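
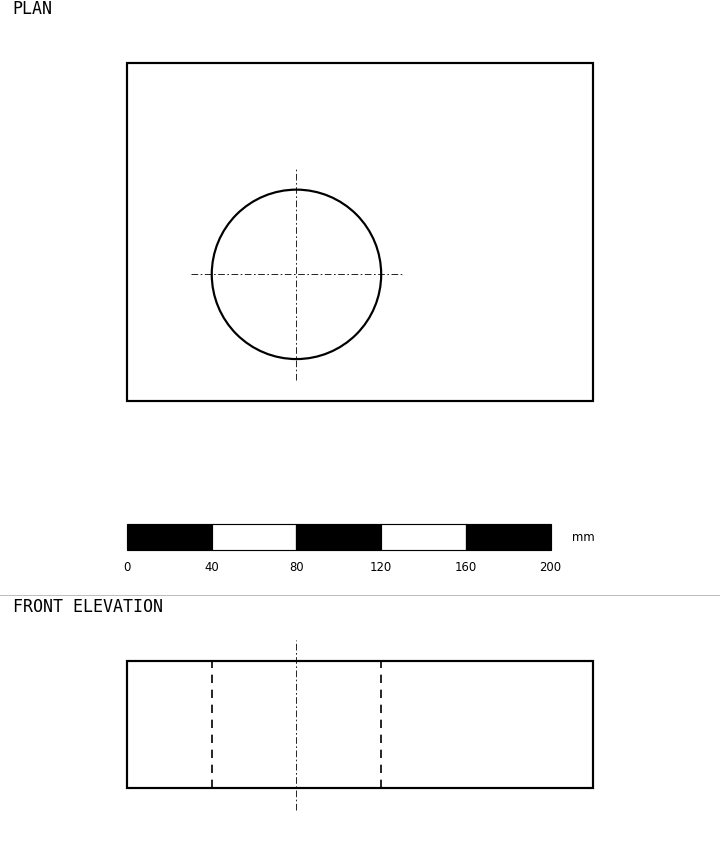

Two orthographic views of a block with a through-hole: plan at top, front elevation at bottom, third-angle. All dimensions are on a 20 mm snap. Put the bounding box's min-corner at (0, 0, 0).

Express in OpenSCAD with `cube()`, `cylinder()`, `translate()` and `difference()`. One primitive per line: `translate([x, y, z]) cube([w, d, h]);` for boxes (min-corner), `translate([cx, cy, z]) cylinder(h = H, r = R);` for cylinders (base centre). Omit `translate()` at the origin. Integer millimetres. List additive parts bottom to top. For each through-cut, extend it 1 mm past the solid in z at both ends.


difference() {
  cube([220, 160, 60]);
  translate([80, 60, -1]) cylinder(h = 62, r = 40);
}


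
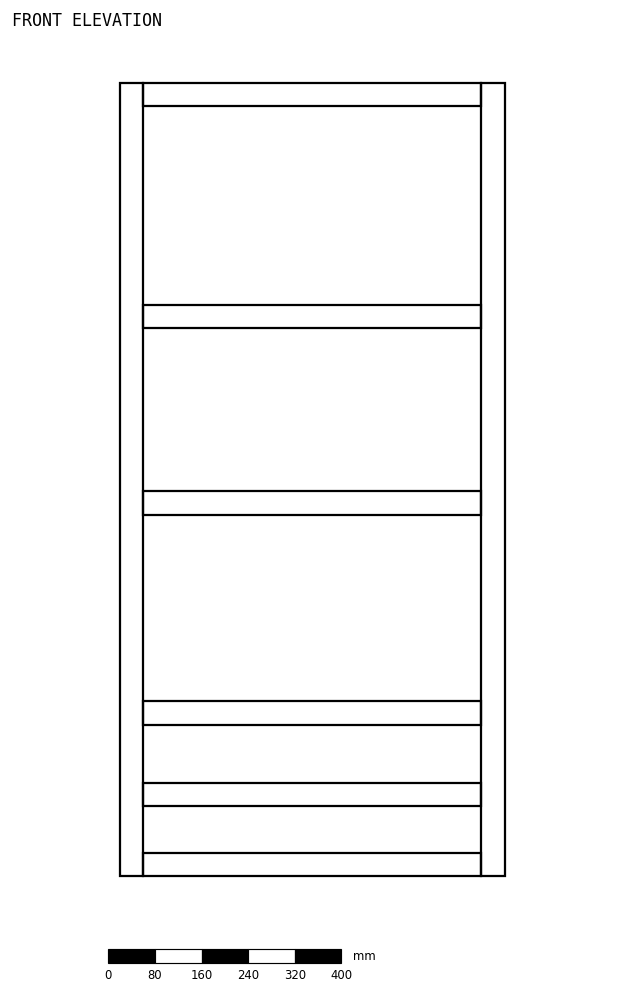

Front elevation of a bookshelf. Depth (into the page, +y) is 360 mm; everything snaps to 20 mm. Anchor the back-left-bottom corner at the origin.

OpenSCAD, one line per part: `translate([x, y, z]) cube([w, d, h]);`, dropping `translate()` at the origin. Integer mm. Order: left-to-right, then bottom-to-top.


cube([40, 360, 1360]);
translate([40, 0, 0]) cube([580, 360, 40]);
translate([40, 0, 120]) cube([580, 360, 40]);
translate([40, 0, 260]) cube([580, 360, 40]);
translate([40, 0, 620]) cube([580, 360, 40]);
translate([40, 0, 940]) cube([580, 360, 40]);
translate([40, 0, 1320]) cube([580, 360, 40]);
translate([620, 0, 0]) cube([40, 360, 1360]);


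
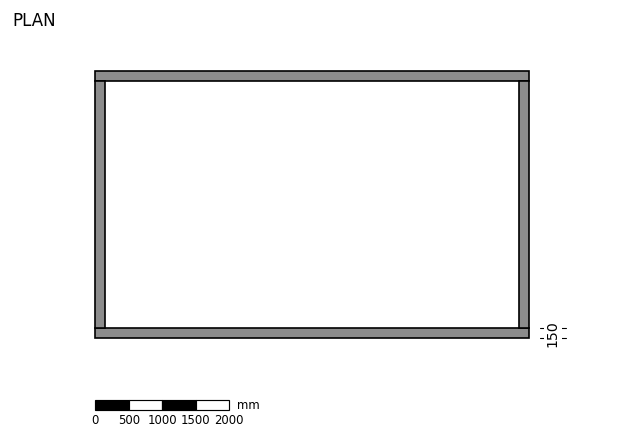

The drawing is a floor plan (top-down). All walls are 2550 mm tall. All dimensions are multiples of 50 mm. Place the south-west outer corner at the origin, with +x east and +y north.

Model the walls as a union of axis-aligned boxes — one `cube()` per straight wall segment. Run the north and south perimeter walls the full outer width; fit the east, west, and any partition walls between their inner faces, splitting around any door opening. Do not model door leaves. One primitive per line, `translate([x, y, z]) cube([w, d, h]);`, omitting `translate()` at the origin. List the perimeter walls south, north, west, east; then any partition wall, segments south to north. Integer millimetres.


cube([6500, 150, 2550]);
translate([0, 3850, 0]) cube([6500, 150, 2550]);
translate([0, 150, 0]) cube([150, 3700, 2550]);
translate([6350, 150, 0]) cube([150, 3700, 2550]);


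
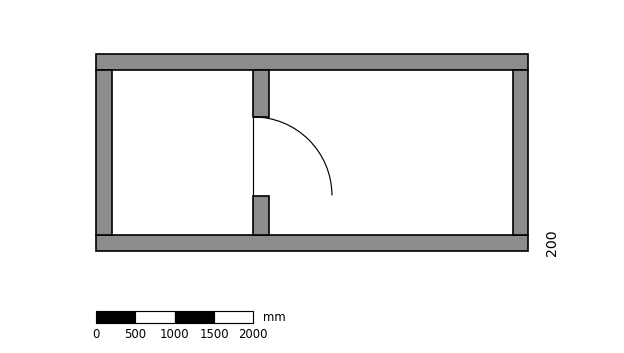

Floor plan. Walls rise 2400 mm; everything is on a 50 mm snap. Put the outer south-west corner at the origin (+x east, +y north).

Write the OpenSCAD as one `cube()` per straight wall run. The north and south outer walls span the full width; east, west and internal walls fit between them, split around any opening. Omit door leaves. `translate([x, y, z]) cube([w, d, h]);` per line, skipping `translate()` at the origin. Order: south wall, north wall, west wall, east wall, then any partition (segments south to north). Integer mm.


cube([5500, 200, 2400]);
translate([0, 2300, 0]) cube([5500, 200, 2400]);
translate([0, 200, 0]) cube([200, 2100, 2400]);
translate([5300, 200, 0]) cube([200, 2100, 2400]);
translate([2000, 200, 0]) cube([200, 500, 2400]);
translate([2000, 1700, 0]) cube([200, 600, 2400]);


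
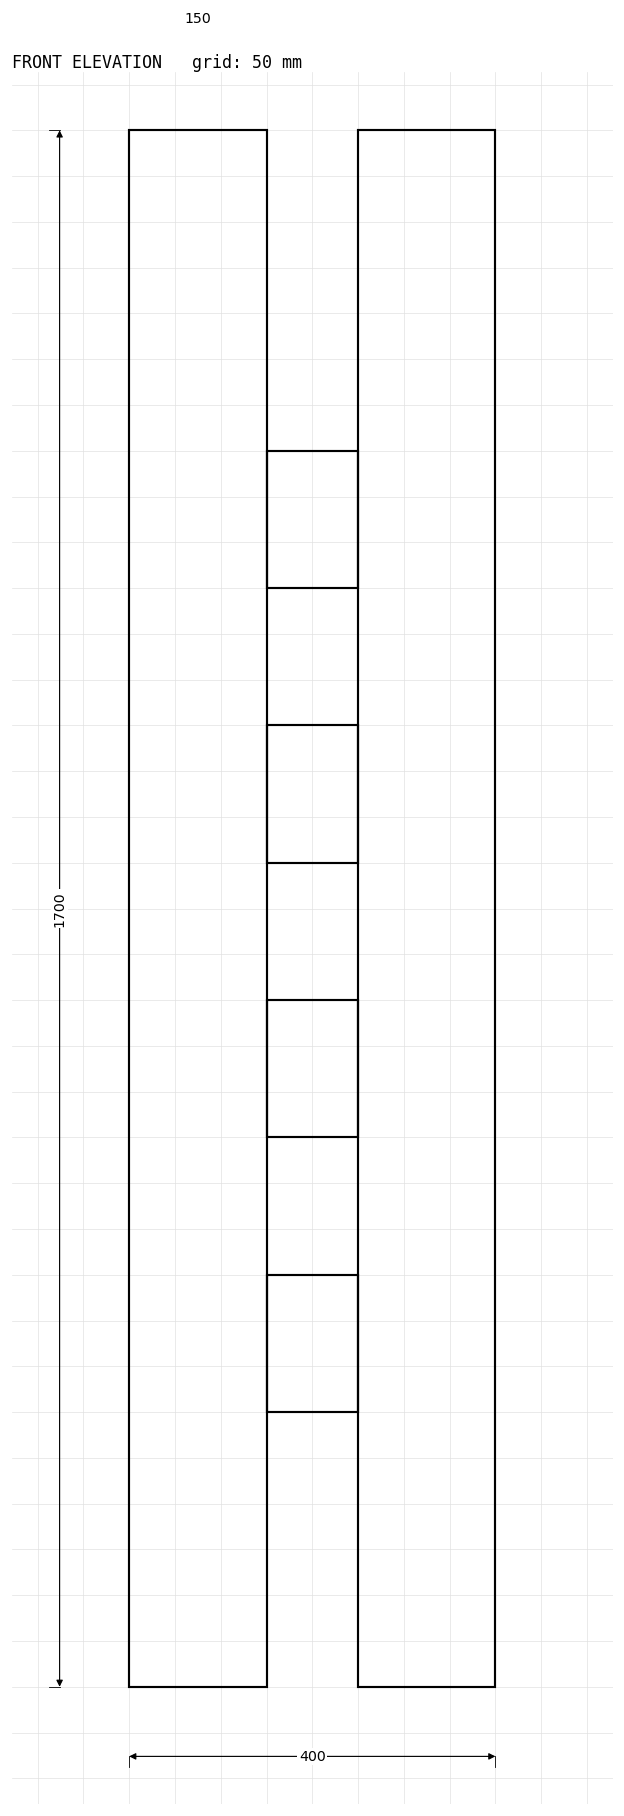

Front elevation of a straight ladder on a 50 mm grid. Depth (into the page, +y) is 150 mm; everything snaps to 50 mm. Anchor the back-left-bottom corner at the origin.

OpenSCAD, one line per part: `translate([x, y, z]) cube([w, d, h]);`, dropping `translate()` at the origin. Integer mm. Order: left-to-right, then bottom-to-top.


cube([150, 150, 1700]);
translate([150, 0, 300]) cube([100, 150, 150]);
translate([150, 0, 600]) cube([100, 150, 150]);
translate([150, 0, 900]) cube([100, 150, 150]);
translate([150, 0, 1200]) cube([100, 150, 150]);
translate([250, 0, 0]) cube([150, 150, 1700]);


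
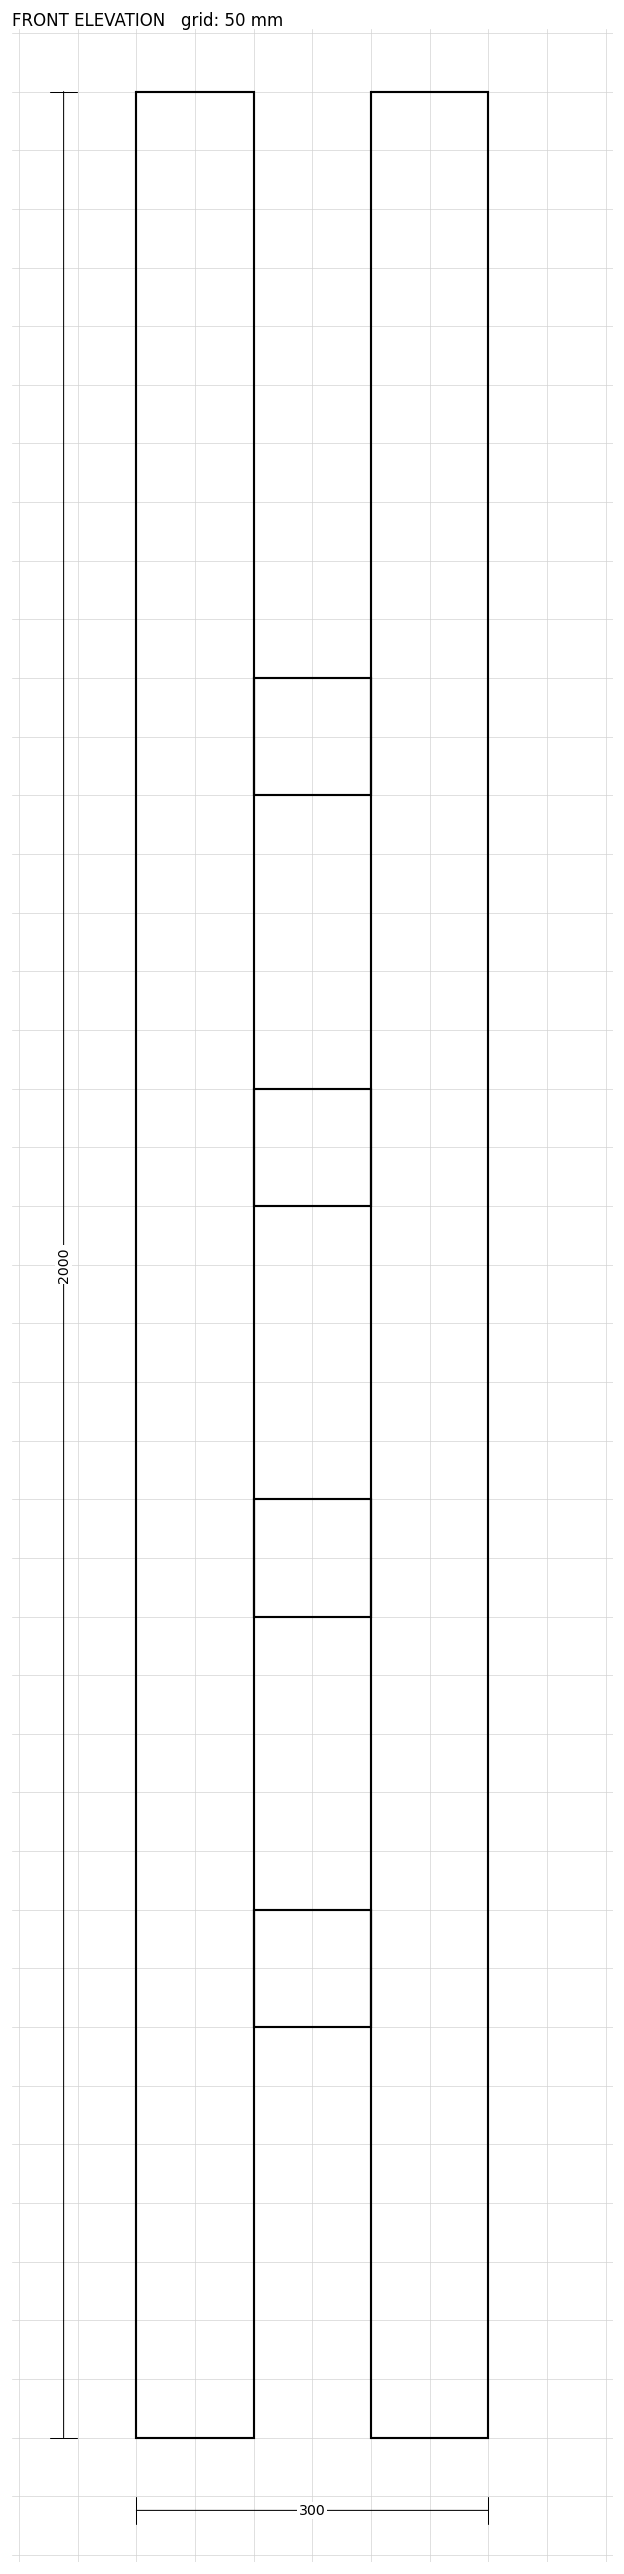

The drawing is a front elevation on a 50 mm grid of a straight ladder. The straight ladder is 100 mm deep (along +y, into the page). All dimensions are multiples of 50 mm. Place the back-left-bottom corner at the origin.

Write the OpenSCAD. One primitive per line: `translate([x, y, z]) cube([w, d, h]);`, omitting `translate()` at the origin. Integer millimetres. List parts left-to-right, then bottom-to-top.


cube([100, 100, 2000]);
translate([100, 0, 350]) cube([100, 100, 100]);
translate([100, 0, 700]) cube([100, 100, 100]);
translate([100, 0, 1050]) cube([100, 100, 100]);
translate([100, 0, 1400]) cube([100, 100, 100]);
translate([200, 0, 0]) cube([100, 100, 2000]);


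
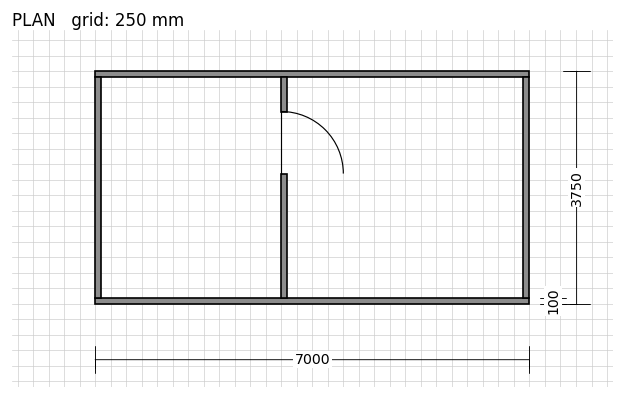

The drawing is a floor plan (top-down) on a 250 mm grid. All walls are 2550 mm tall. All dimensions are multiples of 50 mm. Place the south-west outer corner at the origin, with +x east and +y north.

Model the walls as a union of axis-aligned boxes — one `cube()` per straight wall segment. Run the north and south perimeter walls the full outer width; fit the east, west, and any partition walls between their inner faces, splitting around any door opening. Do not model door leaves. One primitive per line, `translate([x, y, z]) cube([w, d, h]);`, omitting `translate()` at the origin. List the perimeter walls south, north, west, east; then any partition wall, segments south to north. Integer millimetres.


cube([7000, 100, 2550]);
translate([0, 3650, 0]) cube([7000, 100, 2550]);
translate([0, 100, 0]) cube([100, 3550, 2550]);
translate([6900, 100, 0]) cube([100, 3550, 2550]);
translate([3000, 100, 0]) cube([100, 2000, 2550]);
translate([3000, 3100, 0]) cube([100, 550, 2550]);


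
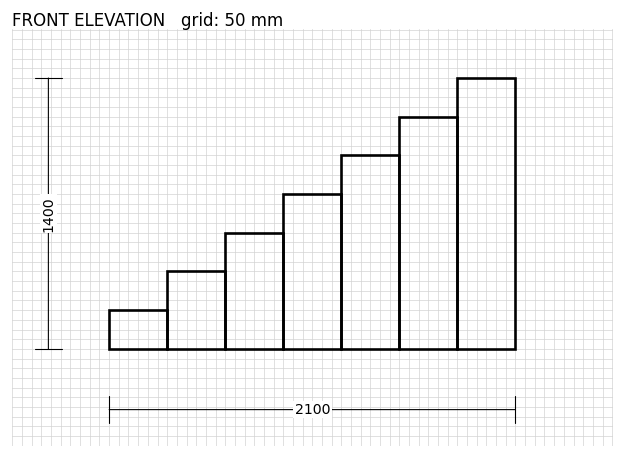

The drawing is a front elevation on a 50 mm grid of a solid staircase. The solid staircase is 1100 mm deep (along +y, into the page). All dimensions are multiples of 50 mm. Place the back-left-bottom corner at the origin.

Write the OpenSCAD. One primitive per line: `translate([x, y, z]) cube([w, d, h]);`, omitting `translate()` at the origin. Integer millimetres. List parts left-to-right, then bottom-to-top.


cube([300, 1100, 200]);
translate([300, 0, 0]) cube([300, 1100, 400]);
translate([600, 0, 0]) cube([300, 1100, 600]);
translate([900, 0, 0]) cube([300, 1100, 800]);
translate([1200, 0, 0]) cube([300, 1100, 1000]);
translate([1500, 0, 0]) cube([300, 1100, 1200]);
translate([1800, 0, 0]) cube([300, 1100, 1400]);


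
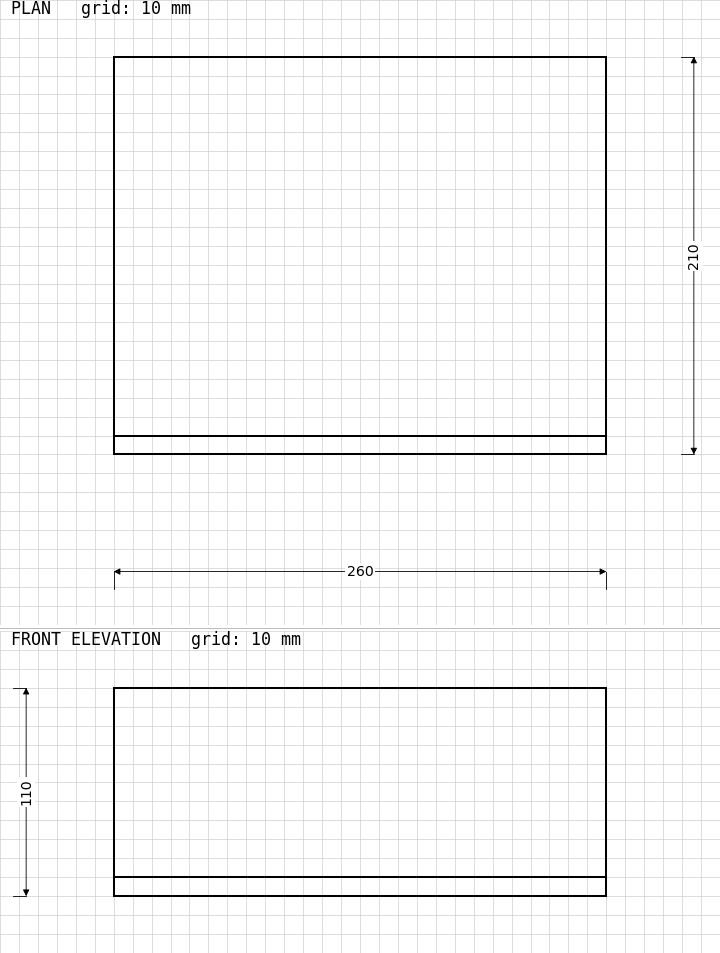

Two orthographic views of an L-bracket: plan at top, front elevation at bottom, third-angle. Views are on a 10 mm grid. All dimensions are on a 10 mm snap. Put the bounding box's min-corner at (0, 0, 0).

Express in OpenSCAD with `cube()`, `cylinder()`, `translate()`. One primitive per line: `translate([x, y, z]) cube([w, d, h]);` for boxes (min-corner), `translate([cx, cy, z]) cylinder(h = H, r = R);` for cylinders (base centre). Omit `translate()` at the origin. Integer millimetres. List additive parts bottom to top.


cube([260, 210, 10]);
translate([0, 0, 10]) cube([260, 10, 100]);


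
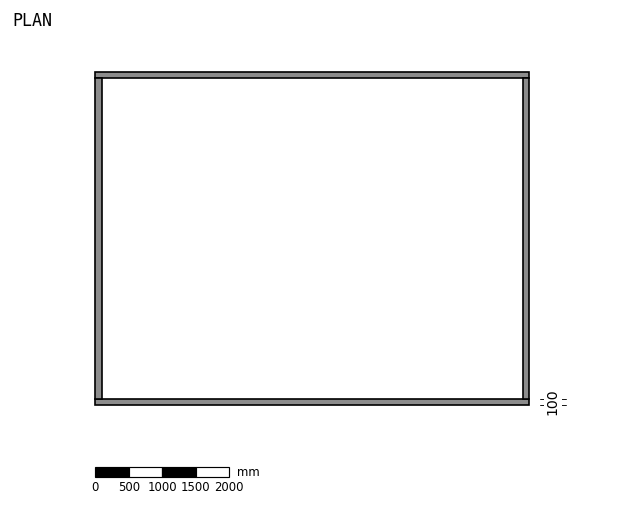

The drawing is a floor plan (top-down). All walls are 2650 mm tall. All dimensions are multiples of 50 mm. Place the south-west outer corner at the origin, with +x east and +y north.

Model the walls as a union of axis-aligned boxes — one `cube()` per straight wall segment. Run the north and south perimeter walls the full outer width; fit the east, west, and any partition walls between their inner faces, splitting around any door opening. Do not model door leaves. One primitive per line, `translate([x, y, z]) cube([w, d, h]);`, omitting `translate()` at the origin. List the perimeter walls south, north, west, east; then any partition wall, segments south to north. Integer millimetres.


cube([6500, 100, 2650]);
translate([0, 4900, 0]) cube([6500, 100, 2650]);
translate([0, 100, 0]) cube([100, 4800, 2650]);
translate([6400, 100, 0]) cube([100, 4800, 2650]);


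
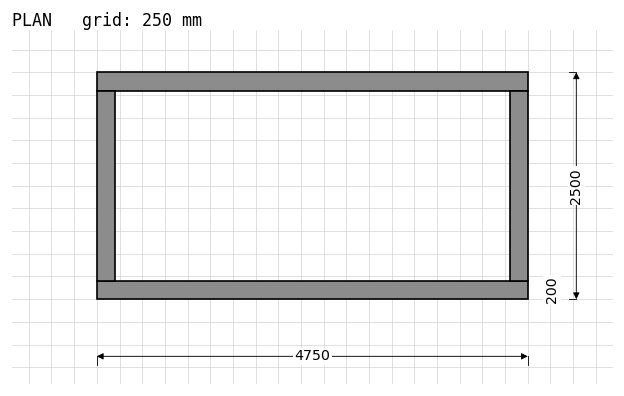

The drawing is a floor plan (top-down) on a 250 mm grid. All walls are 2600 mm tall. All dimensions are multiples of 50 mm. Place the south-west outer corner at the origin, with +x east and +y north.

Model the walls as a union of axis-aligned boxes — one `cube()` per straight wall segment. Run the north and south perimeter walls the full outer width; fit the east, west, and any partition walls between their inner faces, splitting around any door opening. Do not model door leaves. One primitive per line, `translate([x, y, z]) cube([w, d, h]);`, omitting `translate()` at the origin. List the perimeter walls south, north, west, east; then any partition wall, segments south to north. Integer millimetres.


cube([4750, 200, 2600]);
translate([0, 2300, 0]) cube([4750, 200, 2600]);
translate([0, 200, 0]) cube([200, 2100, 2600]);
translate([4550, 200, 0]) cube([200, 2100, 2600]);


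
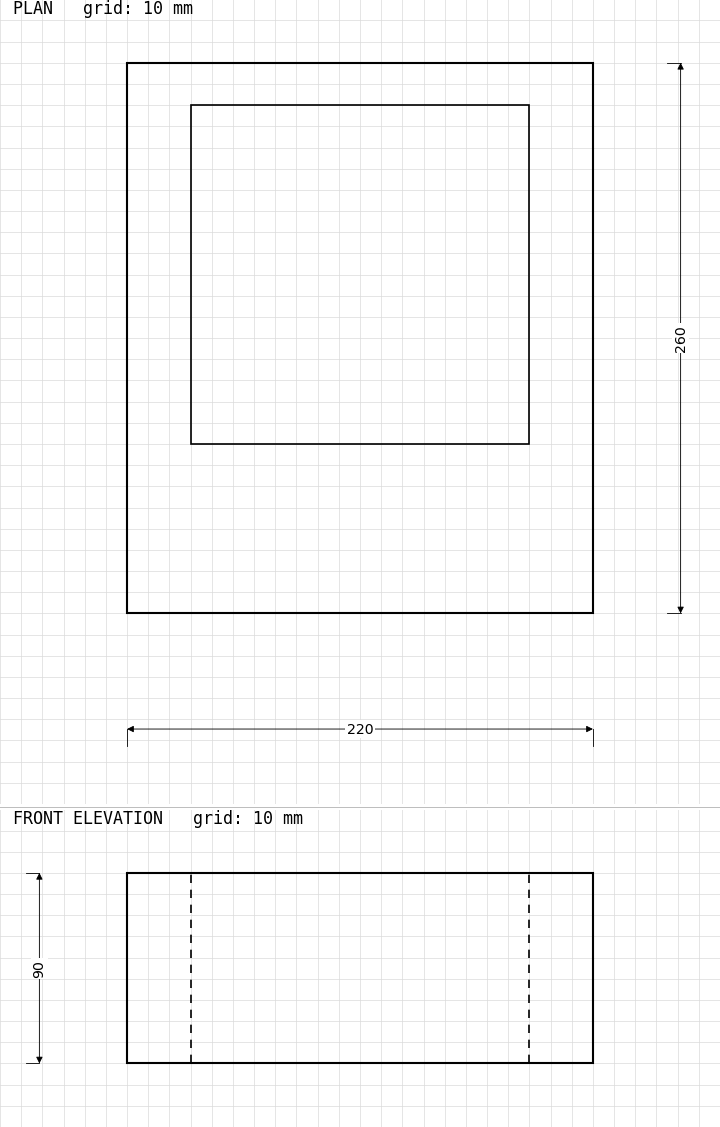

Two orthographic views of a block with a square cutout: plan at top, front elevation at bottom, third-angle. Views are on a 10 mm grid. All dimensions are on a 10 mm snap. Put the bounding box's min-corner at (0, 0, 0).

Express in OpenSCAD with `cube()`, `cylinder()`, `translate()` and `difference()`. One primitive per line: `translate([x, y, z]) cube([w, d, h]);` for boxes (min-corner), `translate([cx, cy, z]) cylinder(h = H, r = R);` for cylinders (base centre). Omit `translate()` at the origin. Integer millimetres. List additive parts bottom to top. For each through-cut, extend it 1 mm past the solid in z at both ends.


difference() {
  cube([220, 260, 90]);
  translate([30, 80, -1]) cube([160, 160, 92]);
}


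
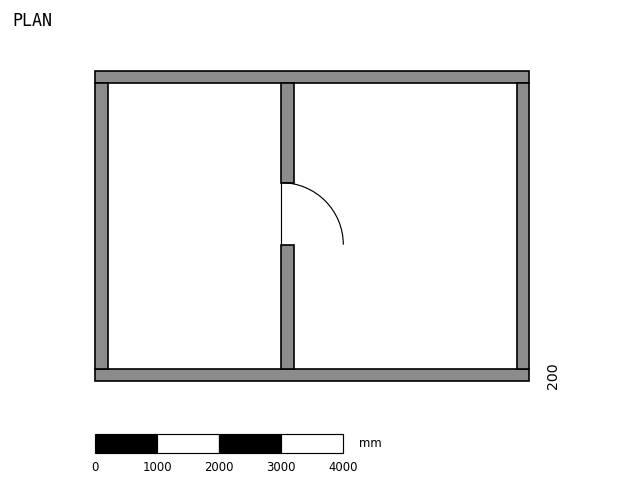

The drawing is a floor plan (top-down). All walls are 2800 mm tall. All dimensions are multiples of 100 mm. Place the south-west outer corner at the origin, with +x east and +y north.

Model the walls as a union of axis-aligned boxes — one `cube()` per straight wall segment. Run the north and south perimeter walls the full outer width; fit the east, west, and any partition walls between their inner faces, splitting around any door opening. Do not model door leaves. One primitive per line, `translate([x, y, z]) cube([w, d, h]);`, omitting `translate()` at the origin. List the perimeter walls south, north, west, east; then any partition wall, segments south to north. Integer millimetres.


cube([7000, 200, 2800]);
translate([0, 4800, 0]) cube([7000, 200, 2800]);
translate([0, 200, 0]) cube([200, 4600, 2800]);
translate([6800, 200, 0]) cube([200, 4600, 2800]);
translate([3000, 200, 0]) cube([200, 2000, 2800]);
translate([3000, 3200, 0]) cube([200, 1600, 2800]);


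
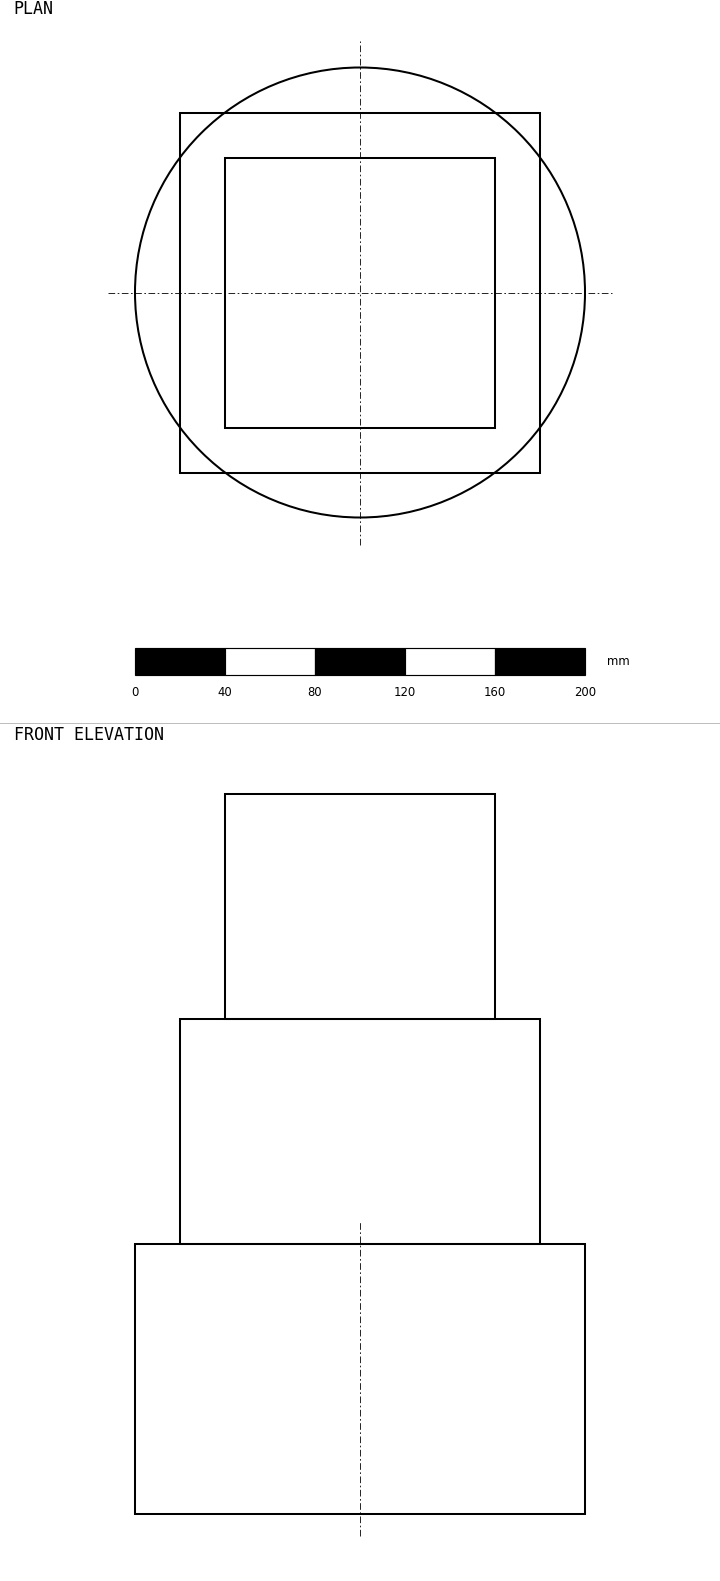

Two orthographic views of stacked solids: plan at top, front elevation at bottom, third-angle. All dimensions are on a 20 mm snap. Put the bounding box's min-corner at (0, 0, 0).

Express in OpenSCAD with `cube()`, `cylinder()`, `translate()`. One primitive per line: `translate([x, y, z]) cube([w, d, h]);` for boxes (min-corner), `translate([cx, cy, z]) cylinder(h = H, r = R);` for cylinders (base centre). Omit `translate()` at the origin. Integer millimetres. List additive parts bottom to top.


translate([100, 100, 0]) cylinder(h = 120, r = 100);
translate([20, 20, 120]) cube([160, 160, 100]);
translate([40, 40, 220]) cube([120, 120, 100]);


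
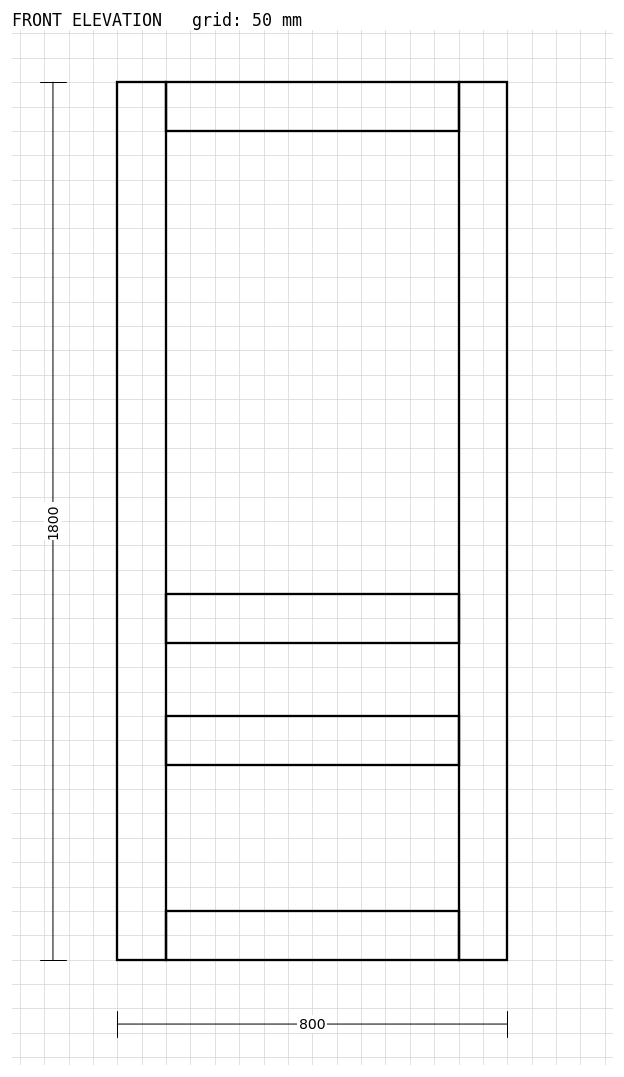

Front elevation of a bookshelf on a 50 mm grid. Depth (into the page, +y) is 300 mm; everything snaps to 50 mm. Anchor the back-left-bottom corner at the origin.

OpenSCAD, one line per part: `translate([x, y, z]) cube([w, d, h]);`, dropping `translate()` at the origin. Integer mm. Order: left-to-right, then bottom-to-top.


cube([100, 300, 1800]);
translate([100, 0, 0]) cube([600, 300, 100]);
translate([100, 0, 400]) cube([600, 300, 100]);
translate([100, 0, 650]) cube([600, 300, 100]);
translate([100, 0, 1700]) cube([600, 300, 100]);
translate([700, 0, 0]) cube([100, 300, 1800]);


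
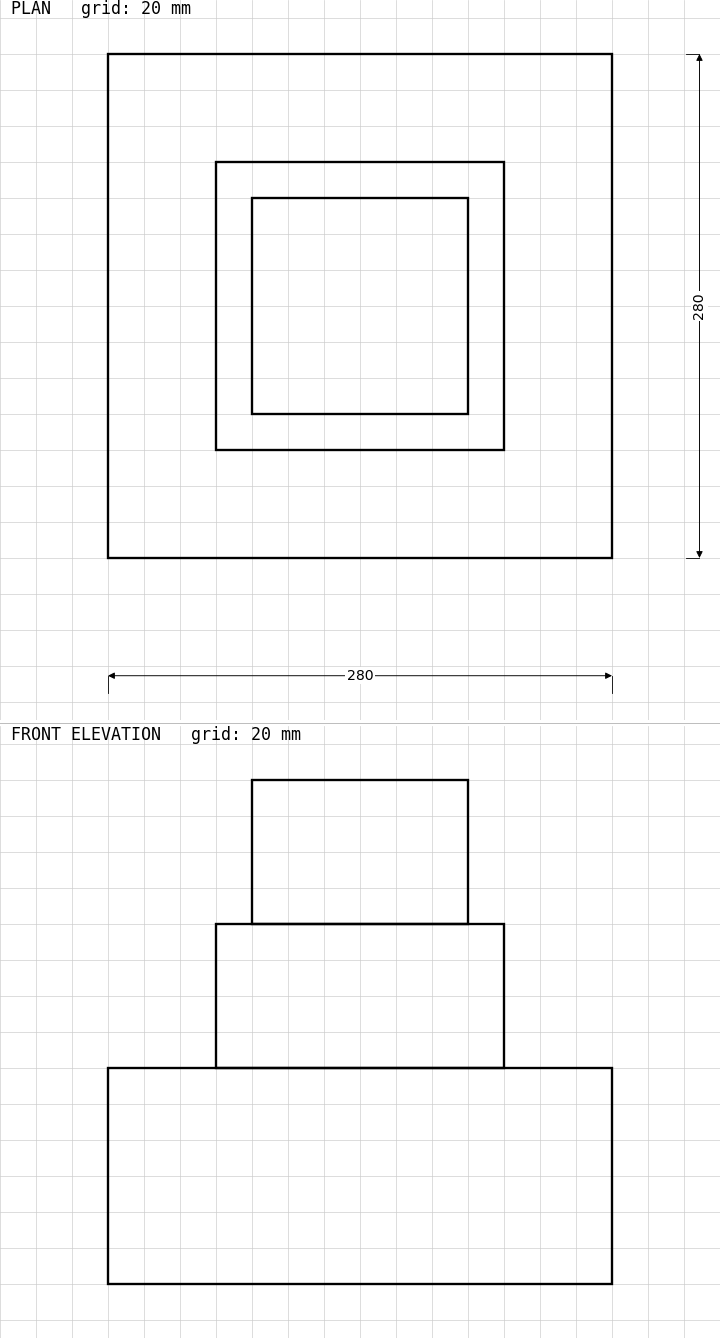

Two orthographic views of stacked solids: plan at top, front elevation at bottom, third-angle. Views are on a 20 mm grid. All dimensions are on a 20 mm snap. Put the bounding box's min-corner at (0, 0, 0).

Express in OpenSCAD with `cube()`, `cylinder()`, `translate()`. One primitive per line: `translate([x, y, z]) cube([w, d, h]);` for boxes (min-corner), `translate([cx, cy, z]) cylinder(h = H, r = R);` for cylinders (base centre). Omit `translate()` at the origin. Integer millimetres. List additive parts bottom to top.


cube([280, 280, 120]);
translate([60, 60, 120]) cube([160, 160, 80]);
translate([80, 80, 200]) cube([120, 120, 80]);


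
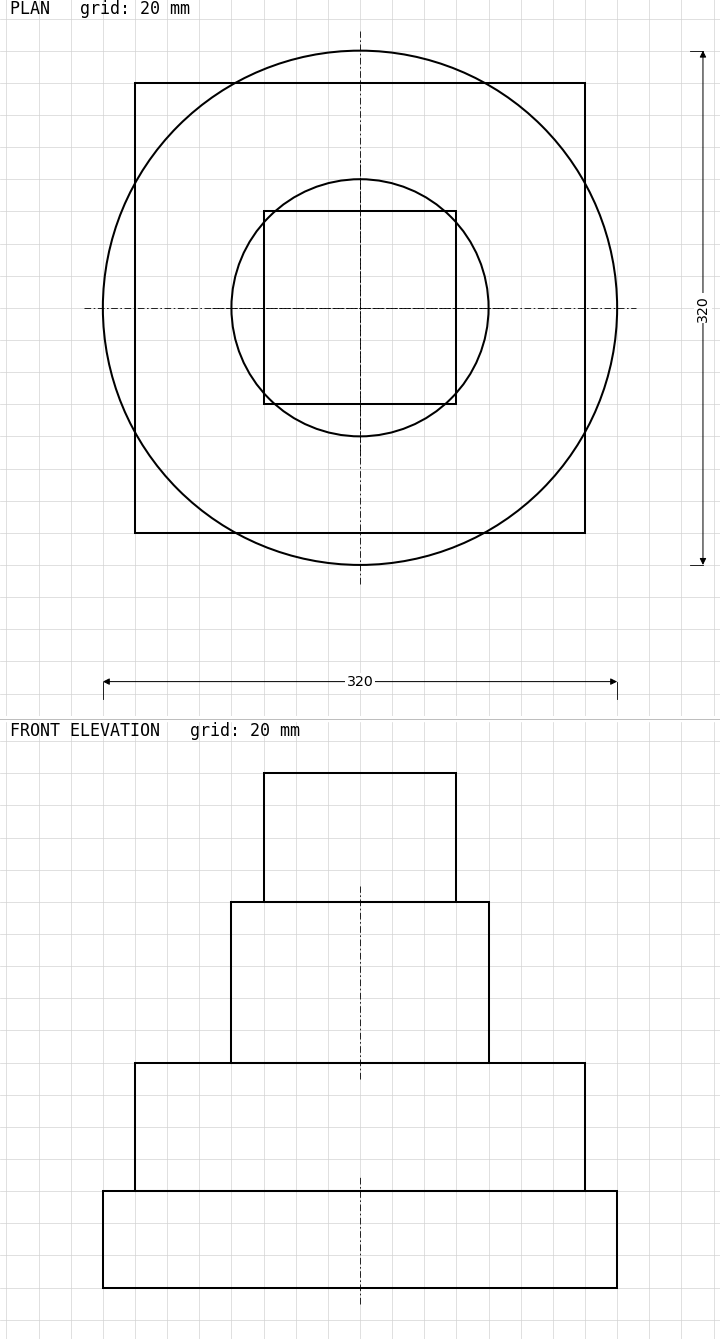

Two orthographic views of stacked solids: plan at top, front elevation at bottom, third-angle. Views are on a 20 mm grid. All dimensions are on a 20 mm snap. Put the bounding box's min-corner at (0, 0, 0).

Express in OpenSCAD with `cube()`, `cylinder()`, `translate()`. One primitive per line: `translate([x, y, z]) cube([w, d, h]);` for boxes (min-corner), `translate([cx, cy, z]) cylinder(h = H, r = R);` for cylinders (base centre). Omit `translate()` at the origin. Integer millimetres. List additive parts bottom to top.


translate([160, 160, 0]) cylinder(h = 60, r = 160);
translate([20, 20, 60]) cube([280, 280, 80]);
translate([160, 160, 140]) cylinder(h = 100, r = 80);
translate([100, 100, 240]) cube([120, 120, 80]);


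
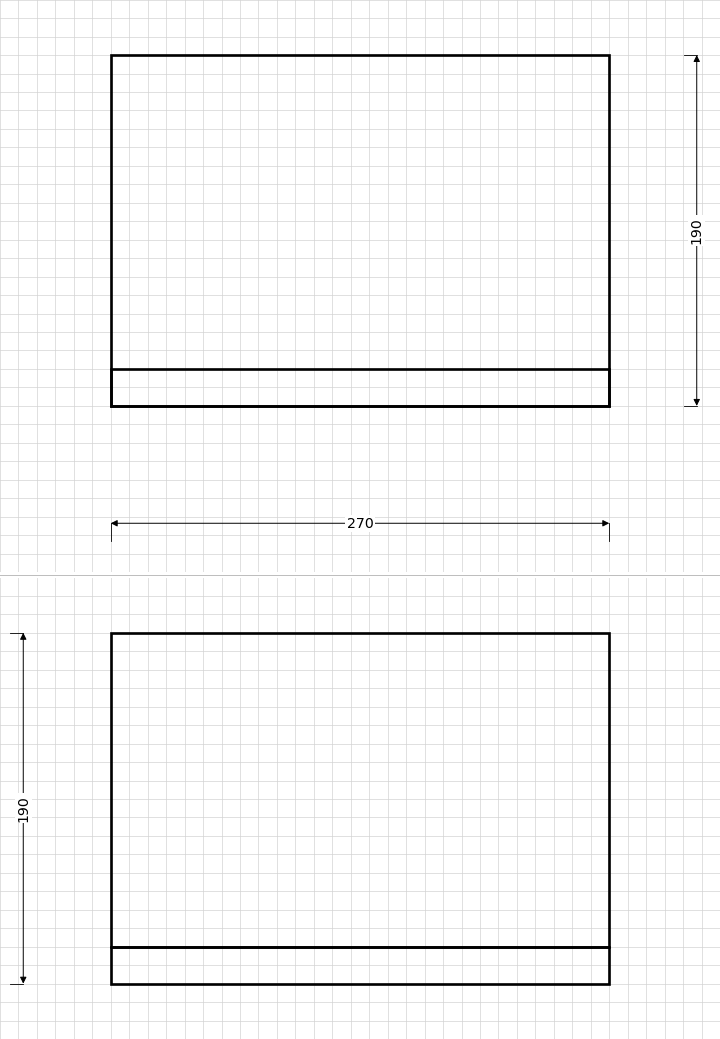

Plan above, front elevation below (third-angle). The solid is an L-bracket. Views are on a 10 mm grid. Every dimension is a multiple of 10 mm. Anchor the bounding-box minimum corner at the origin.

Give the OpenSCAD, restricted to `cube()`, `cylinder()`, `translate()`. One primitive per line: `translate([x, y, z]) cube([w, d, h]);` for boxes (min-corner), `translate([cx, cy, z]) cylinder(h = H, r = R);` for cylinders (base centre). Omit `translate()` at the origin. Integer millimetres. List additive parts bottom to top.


cube([270, 190, 20]);
translate([0, 0, 20]) cube([270, 20, 170]);


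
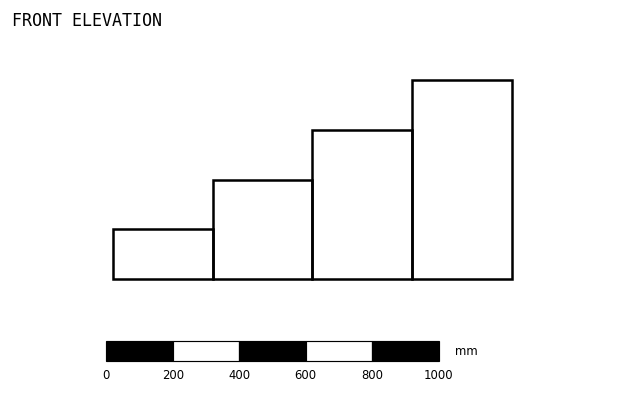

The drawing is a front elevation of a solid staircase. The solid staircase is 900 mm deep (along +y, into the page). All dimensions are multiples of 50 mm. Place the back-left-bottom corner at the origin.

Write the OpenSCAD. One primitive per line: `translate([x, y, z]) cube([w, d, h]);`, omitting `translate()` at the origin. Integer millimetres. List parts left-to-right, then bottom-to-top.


cube([300, 900, 150]);
translate([300, 0, 0]) cube([300, 900, 300]);
translate([600, 0, 0]) cube([300, 900, 450]);
translate([900, 0, 0]) cube([300, 900, 600]);


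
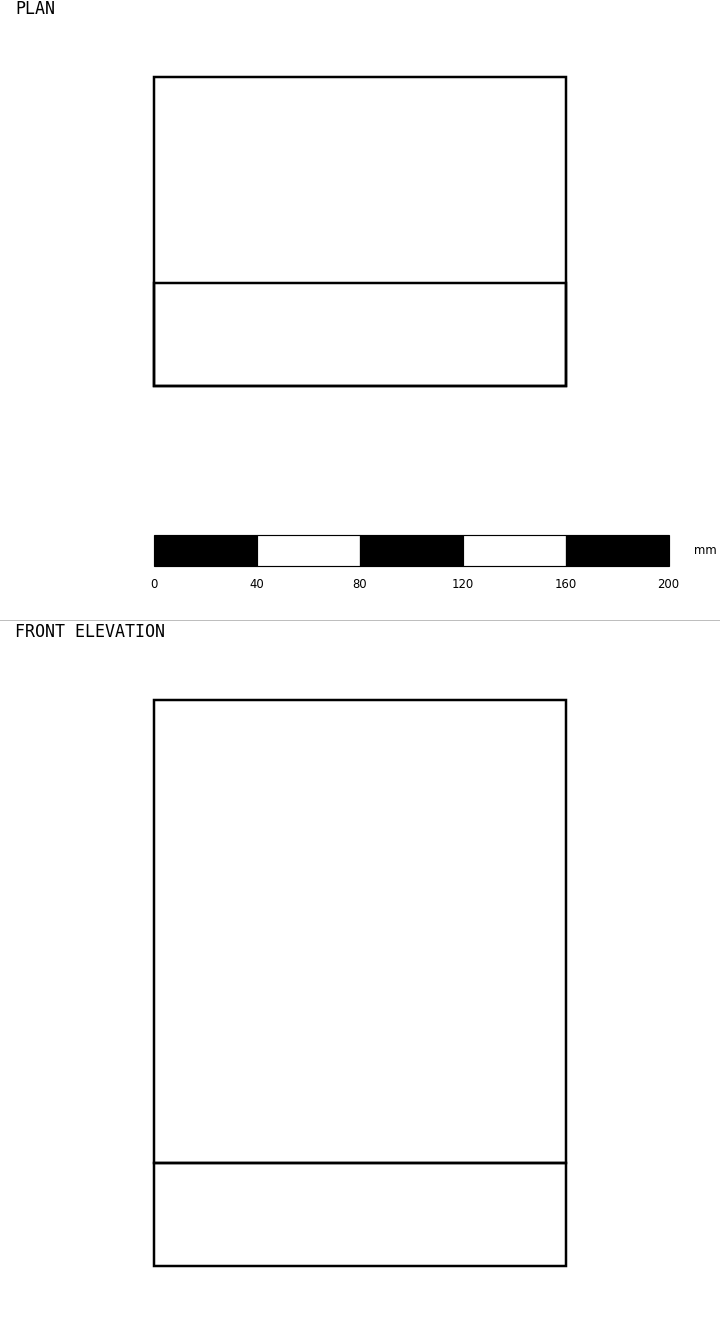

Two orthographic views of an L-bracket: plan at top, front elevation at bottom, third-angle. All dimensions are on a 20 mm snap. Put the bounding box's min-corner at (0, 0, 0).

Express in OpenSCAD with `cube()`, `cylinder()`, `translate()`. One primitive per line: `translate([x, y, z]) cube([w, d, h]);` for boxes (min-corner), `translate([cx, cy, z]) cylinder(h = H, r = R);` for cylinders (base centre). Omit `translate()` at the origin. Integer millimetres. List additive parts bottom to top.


cube([160, 120, 40]);
translate([0, 0, 40]) cube([160, 40, 180]);


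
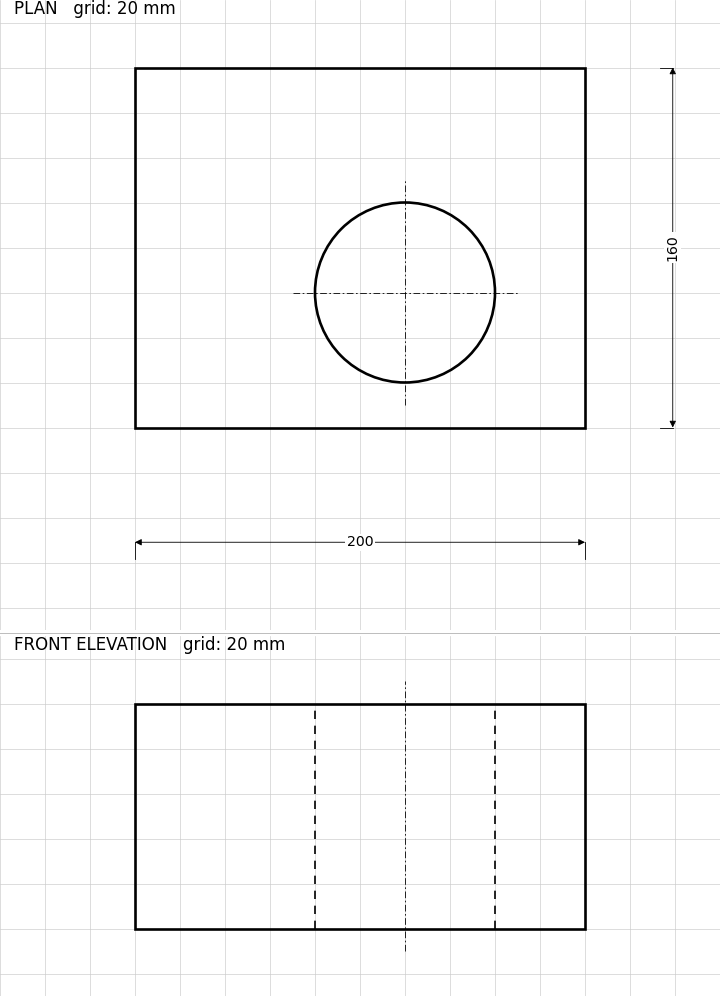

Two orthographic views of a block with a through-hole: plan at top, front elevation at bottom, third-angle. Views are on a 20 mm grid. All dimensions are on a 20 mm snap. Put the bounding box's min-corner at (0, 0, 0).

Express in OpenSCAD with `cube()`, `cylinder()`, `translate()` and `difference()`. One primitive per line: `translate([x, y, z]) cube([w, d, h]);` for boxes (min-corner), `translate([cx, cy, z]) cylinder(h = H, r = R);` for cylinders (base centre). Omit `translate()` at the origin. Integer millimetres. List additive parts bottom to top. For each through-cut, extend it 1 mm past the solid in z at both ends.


difference() {
  cube([200, 160, 100]);
  translate([120, 60, -1]) cylinder(h = 102, r = 40);
}


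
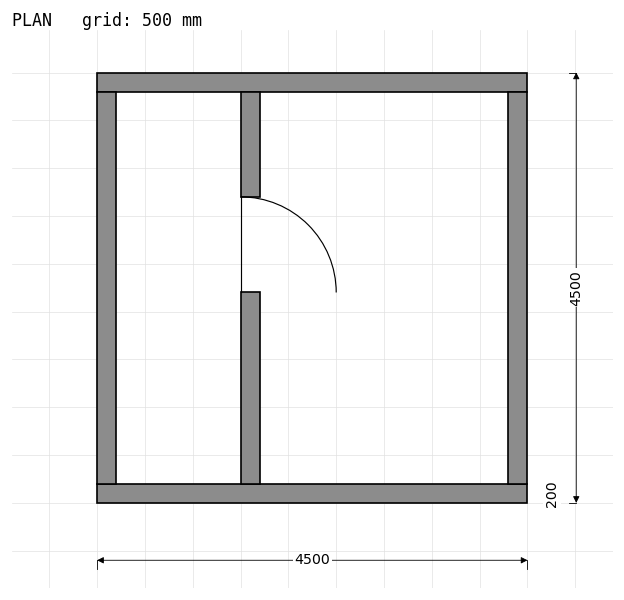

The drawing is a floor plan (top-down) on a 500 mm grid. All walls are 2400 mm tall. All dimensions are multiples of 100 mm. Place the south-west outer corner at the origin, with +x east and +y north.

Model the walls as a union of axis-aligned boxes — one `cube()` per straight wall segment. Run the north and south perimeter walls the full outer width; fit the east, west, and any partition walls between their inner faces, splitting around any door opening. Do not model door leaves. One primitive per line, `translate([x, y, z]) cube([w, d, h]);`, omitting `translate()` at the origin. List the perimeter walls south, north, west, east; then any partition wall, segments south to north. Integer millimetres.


cube([4500, 200, 2400]);
translate([0, 4300, 0]) cube([4500, 200, 2400]);
translate([0, 200, 0]) cube([200, 4100, 2400]);
translate([4300, 200, 0]) cube([200, 4100, 2400]);
translate([1500, 200, 0]) cube([200, 2000, 2400]);
translate([1500, 3200, 0]) cube([200, 1100, 2400]);


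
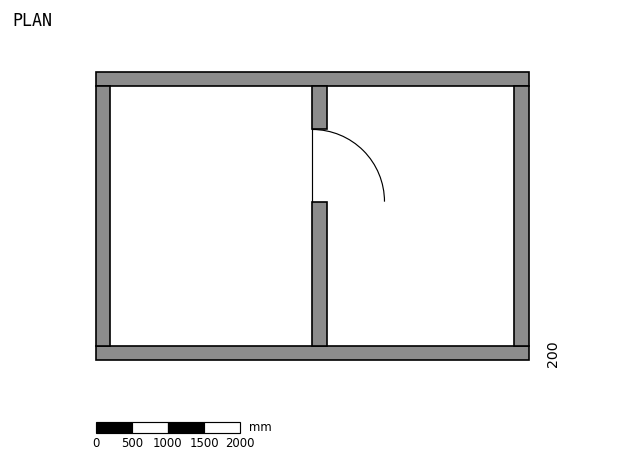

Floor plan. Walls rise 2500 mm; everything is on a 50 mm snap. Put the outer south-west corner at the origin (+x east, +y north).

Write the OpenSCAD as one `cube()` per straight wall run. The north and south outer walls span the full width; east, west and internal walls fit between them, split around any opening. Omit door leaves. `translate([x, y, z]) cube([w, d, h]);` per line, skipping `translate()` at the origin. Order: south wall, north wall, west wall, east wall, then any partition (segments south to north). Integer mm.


cube([6000, 200, 2500]);
translate([0, 3800, 0]) cube([6000, 200, 2500]);
translate([0, 200, 0]) cube([200, 3600, 2500]);
translate([5800, 200, 0]) cube([200, 3600, 2500]);
translate([3000, 200, 0]) cube([200, 2000, 2500]);
translate([3000, 3200, 0]) cube([200, 600, 2500]);


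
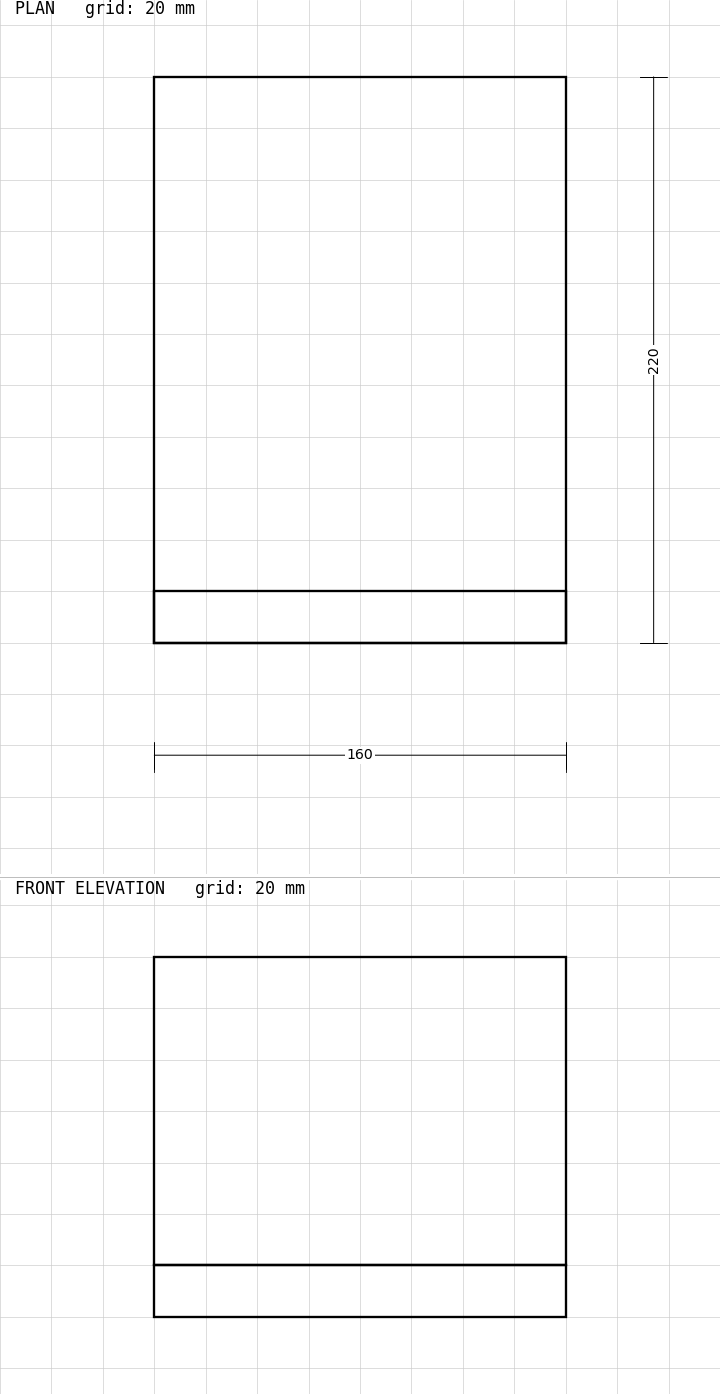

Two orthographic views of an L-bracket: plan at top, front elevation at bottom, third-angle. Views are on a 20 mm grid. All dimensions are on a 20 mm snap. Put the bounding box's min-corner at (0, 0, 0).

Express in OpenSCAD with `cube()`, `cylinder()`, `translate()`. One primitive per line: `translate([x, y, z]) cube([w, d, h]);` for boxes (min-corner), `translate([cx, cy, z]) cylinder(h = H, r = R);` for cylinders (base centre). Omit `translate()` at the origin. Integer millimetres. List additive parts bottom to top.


cube([160, 220, 20]);
translate([0, 0, 20]) cube([160, 20, 120]);


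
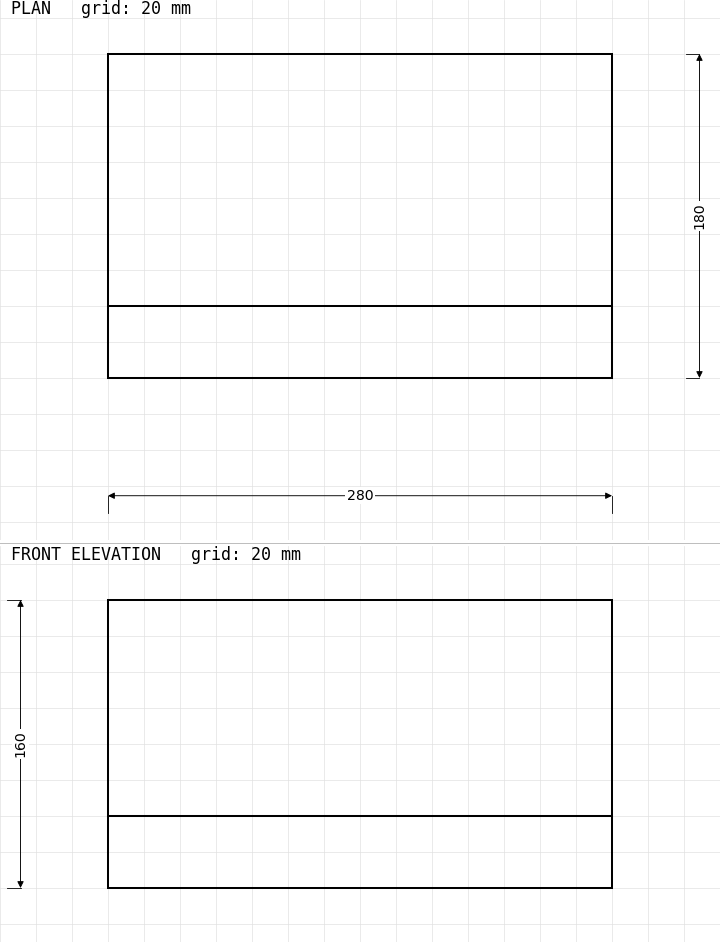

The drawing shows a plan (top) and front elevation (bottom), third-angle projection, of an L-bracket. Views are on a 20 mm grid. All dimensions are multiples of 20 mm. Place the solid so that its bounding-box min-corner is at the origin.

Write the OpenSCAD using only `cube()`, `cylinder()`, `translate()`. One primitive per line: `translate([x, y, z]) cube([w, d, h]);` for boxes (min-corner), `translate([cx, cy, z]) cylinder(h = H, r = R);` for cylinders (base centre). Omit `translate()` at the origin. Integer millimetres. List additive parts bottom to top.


cube([280, 180, 40]);
translate([0, 0, 40]) cube([280, 40, 120]);


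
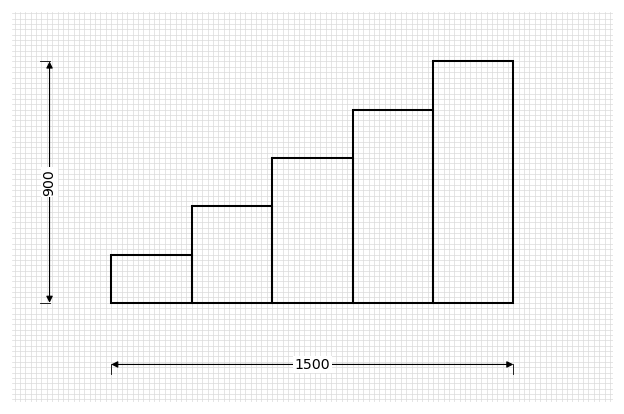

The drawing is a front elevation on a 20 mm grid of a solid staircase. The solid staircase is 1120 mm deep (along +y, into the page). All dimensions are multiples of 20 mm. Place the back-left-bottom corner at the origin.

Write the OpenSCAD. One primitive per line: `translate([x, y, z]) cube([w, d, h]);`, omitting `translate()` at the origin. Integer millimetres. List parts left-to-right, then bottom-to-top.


cube([300, 1120, 180]);
translate([300, 0, 0]) cube([300, 1120, 360]);
translate([600, 0, 0]) cube([300, 1120, 540]);
translate([900, 0, 0]) cube([300, 1120, 720]);
translate([1200, 0, 0]) cube([300, 1120, 900]);


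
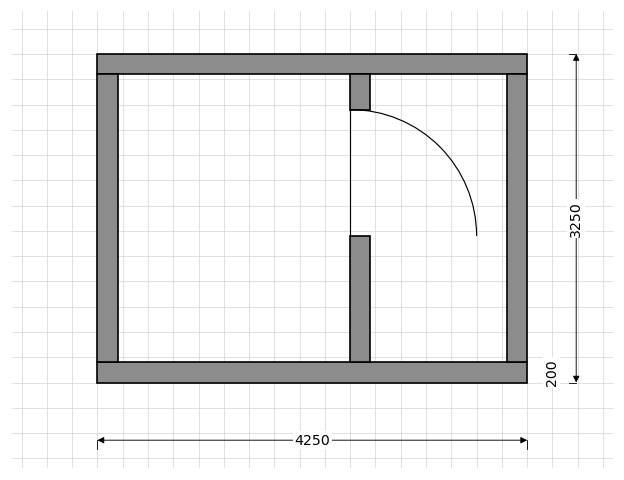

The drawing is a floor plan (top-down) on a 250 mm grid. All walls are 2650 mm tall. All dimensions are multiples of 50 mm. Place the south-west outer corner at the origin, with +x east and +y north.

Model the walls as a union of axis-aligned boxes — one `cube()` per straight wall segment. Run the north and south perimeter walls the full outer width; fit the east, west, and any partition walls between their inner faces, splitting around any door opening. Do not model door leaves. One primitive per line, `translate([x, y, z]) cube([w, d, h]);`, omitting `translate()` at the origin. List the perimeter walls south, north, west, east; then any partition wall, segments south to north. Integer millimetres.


cube([4250, 200, 2650]);
translate([0, 3050, 0]) cube([4250, 200, 2650]);
translate([0, 200, 0]) cube([200, 2850, 2650]);
translate([4050, 200, 0]) cube([200, 2850, 2650]);
translate([2500, 200, 0]) cube([200, 1250, 2650]);
translate([2500, 2700, 0]) cube([200, 350, 2650]);


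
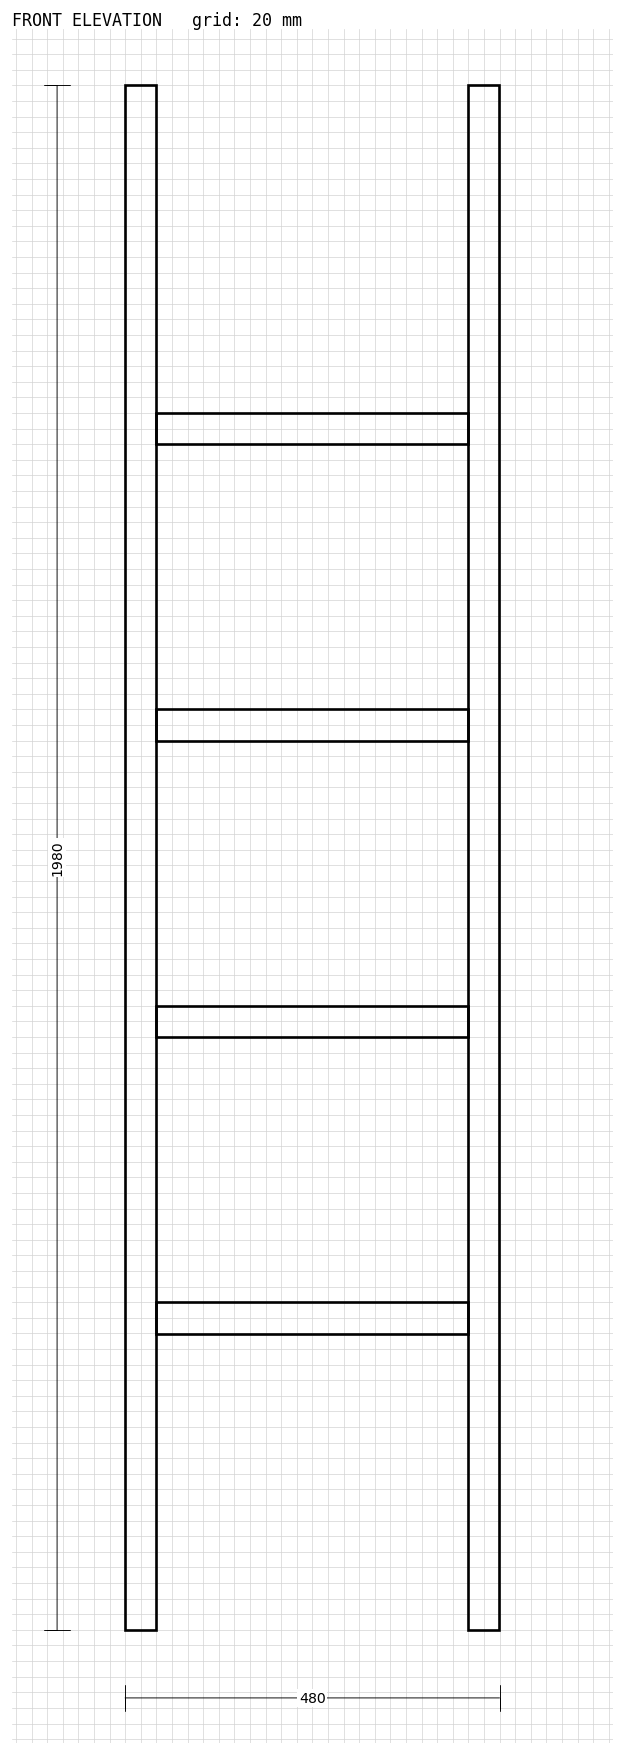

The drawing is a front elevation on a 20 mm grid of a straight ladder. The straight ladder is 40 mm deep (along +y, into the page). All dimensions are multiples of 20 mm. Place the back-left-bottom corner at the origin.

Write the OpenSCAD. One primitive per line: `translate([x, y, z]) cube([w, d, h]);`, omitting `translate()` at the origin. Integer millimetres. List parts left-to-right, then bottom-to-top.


cube([40, 40, 1980]);
translate([40, 0, 380]) cube([400, 40, 40]);
translate([40, 0, 760]) cube([400, 40, 40]);
translate([40, 0, 1140]) cube([400, 40, 40]);
translate([40, 0, 1520]) cube([400, 40, 40]);
translate([440, 0, 0]) cube([40, 40, 1980]);


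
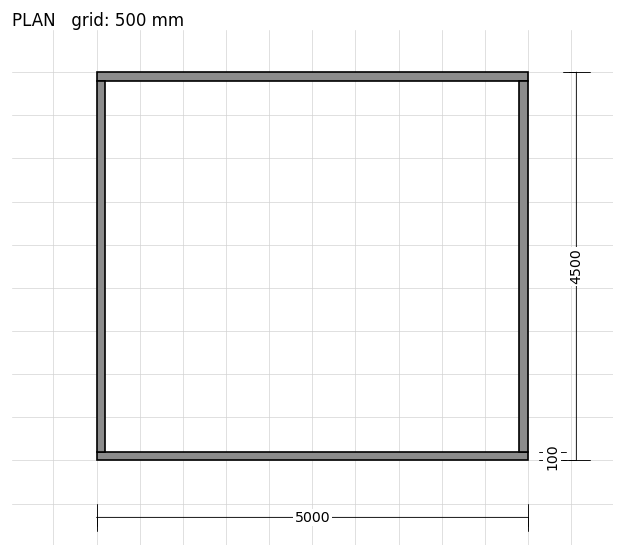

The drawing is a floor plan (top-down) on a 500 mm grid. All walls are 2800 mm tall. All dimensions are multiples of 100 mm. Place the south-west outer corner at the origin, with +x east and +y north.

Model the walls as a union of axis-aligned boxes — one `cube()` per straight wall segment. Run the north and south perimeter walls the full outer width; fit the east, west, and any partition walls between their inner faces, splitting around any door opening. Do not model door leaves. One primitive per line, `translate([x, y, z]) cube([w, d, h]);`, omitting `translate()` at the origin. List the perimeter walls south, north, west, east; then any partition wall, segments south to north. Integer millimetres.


cube([5000, 100, 2800]);
translate([0, 4400, 0]) cube([5000, 100, 2800]);
translate([0, 100, 0]) cube([100, 4300, 2800]);
translate([4900, 100, 0]) cube([100, 4300, 2800]);


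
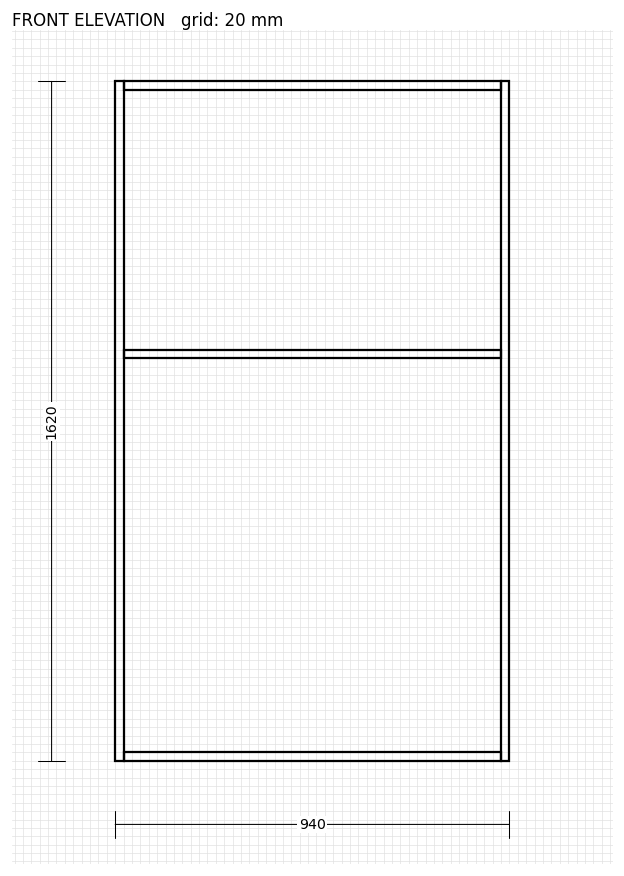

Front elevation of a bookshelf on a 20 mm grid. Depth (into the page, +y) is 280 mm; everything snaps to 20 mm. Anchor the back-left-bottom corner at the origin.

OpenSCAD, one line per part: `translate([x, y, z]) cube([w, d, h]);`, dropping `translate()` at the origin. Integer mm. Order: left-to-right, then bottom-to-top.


cube([20, 280, 1620]);
translate([20, 0, 0]) cube([900, 280, 20]);
translate([20, 0, 960]) cube([900, 280, 20]);
translate([20, 0, 1600]) cube([900, 280, 20]);
translate([920, 0, 0]) cube([20, 280, 1620]);


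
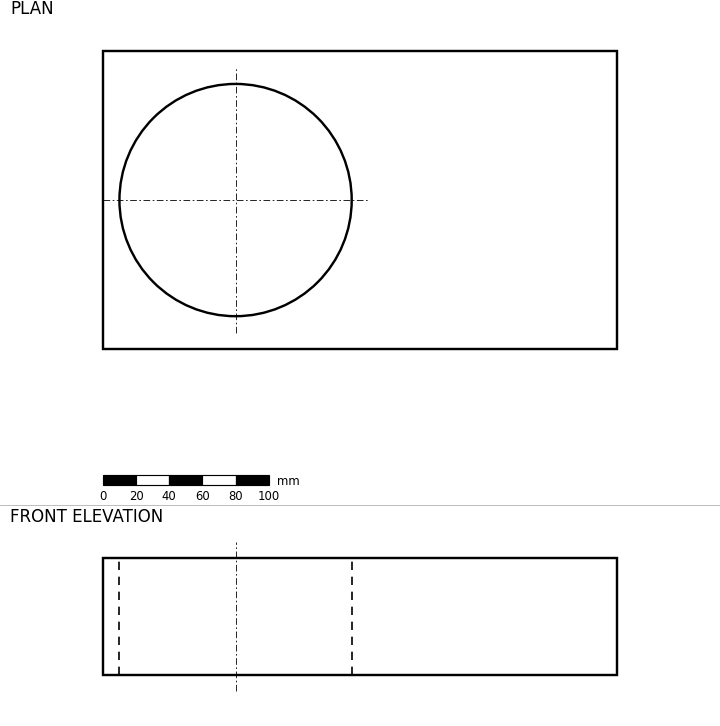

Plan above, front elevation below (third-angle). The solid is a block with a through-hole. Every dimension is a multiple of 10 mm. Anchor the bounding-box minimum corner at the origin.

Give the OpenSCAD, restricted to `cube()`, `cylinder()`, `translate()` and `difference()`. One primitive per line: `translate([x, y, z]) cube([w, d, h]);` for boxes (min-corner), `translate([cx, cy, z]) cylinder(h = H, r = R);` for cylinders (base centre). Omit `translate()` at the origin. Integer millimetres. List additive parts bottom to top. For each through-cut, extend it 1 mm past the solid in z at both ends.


difference() {
  cube([310, 180, 70]);
  translate([80, 90, -1]) cylinder(h = 72, r = 70);
}


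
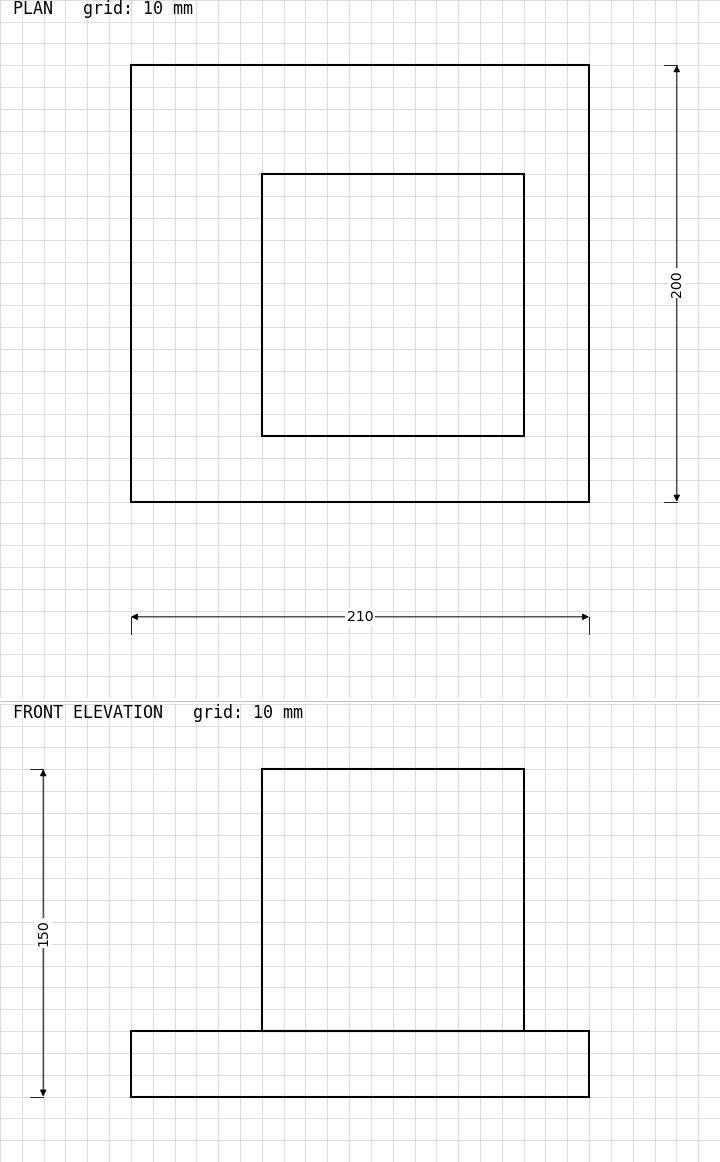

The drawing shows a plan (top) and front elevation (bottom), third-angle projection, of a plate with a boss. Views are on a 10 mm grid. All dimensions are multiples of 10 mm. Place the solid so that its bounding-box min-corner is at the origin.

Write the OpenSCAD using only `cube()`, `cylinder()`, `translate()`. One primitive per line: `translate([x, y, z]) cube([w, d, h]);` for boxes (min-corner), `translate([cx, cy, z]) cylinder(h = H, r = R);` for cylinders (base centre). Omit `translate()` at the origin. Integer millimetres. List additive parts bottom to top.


cube([210, 200, 30]);
translate([60, 30, 30]) cube([120, 120, 120]);


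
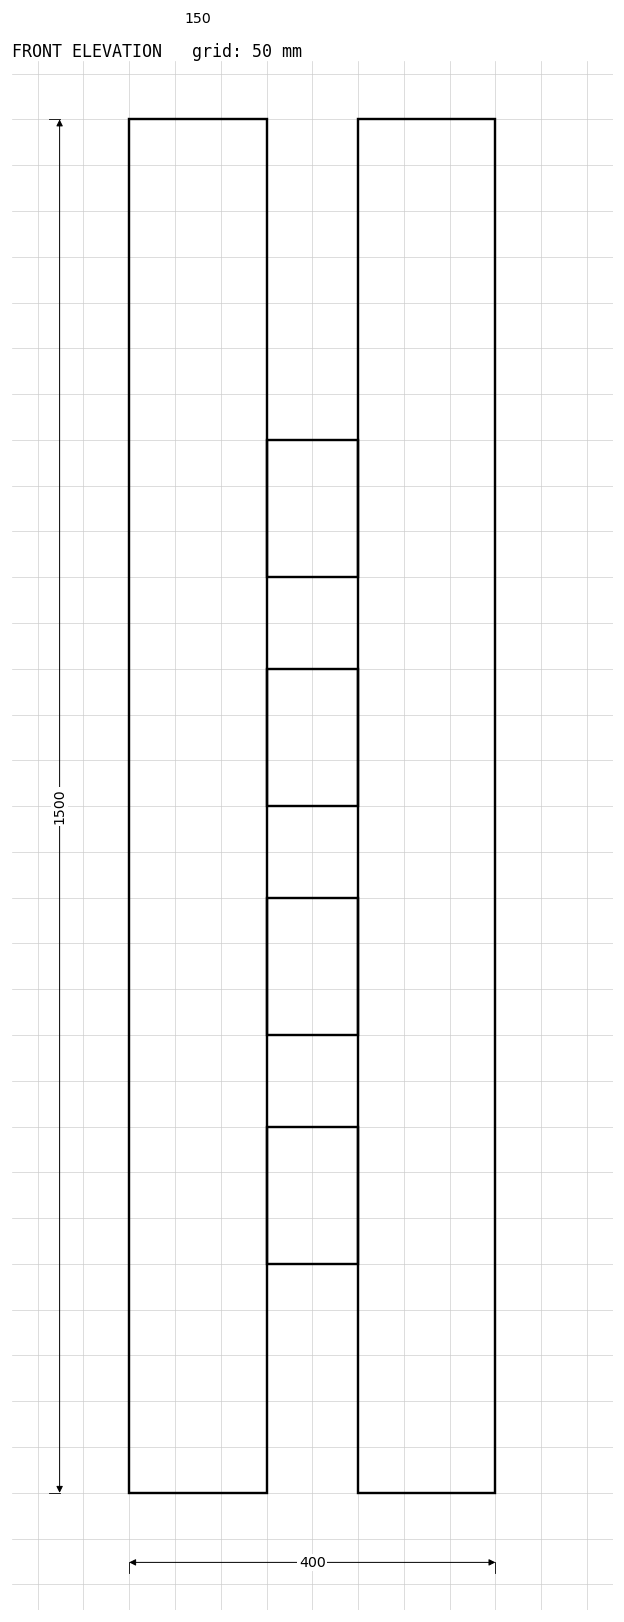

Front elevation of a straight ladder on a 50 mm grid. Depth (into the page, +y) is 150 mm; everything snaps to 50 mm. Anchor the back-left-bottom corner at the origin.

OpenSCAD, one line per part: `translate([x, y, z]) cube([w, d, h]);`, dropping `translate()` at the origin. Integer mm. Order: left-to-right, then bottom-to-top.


cube([150, 150, 1500]);
translate([150, 0, 250]) cube([100, 150, 150]);
translate([150, 0, 500]) cube([100, 150, 150]);
translate([150, 0, 750]) cube([100, 150, 150]);
translate([150, 0, 1000]) cube([100, 150, 150]);
translate([250, 0, 0]) cube([150, 150, 1500]);


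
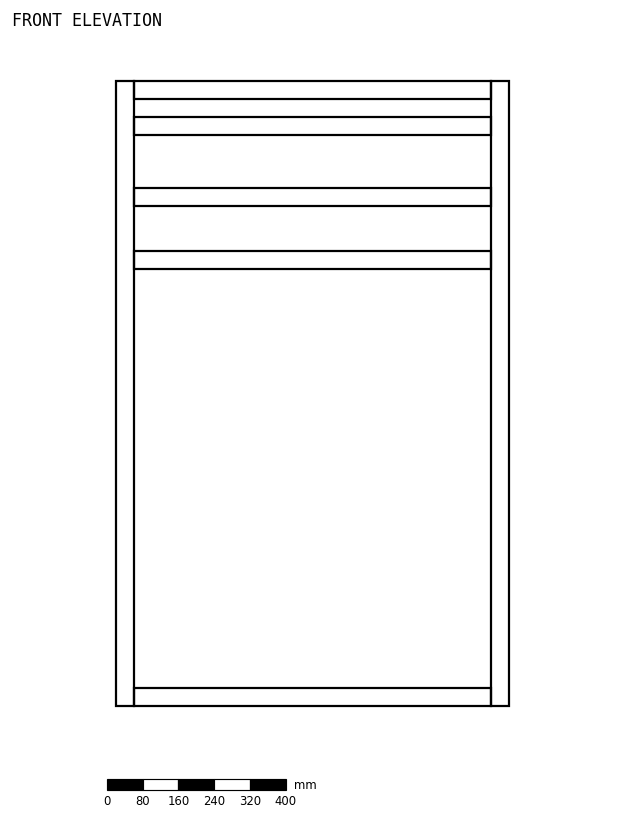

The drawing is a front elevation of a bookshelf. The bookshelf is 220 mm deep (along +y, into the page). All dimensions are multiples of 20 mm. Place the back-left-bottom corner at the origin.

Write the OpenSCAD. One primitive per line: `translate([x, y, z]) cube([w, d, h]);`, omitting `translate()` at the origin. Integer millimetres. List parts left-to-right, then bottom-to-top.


cube([40, 220, 1400]);
translate([40, 0, 0]) cube([800, 220, 40]);
translate([40, 0, 980]) cube([800, 220, 40]);
translate([40, 0, 1120]) cube([800, 220, 40]);
translate([40, 0, 1280]) cube([800, 220, 40]);
translate([40, 0, 1360]) cube([800, 220, 40]);
translate([840, 0, 0]) cube([40, 220, 1400]);


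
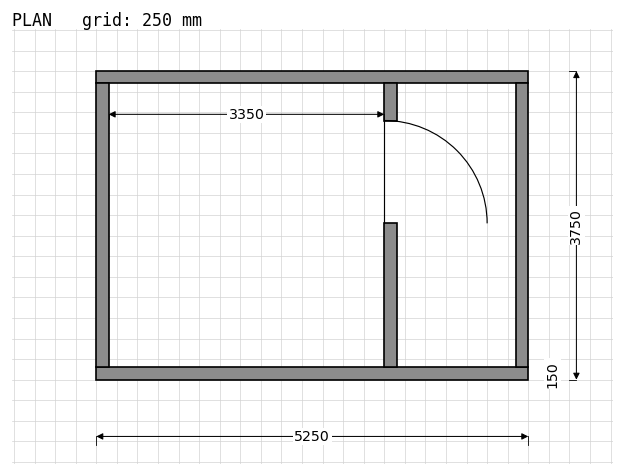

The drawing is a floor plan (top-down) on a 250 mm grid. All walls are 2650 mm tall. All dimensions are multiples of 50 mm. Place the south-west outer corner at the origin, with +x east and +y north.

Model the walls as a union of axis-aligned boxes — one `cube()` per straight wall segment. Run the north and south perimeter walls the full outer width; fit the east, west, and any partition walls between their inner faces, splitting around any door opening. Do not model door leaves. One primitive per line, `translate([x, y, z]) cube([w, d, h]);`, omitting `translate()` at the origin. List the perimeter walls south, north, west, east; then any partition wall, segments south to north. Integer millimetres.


cube([5250, 150, 2650]);
translate([0, 3600, 0]) cube([5250, 150, 2650]);
translate([0, 150, 0]) cube([150, 3450, 2650]);
translate([5100, 150, 0]) cube([150, 3450, 2650]);
translate([3500, 150, 0]) cube([150, 1750, 2650]);
translate([3500, 3150, 0]) cube([150, 450, 2650]);
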